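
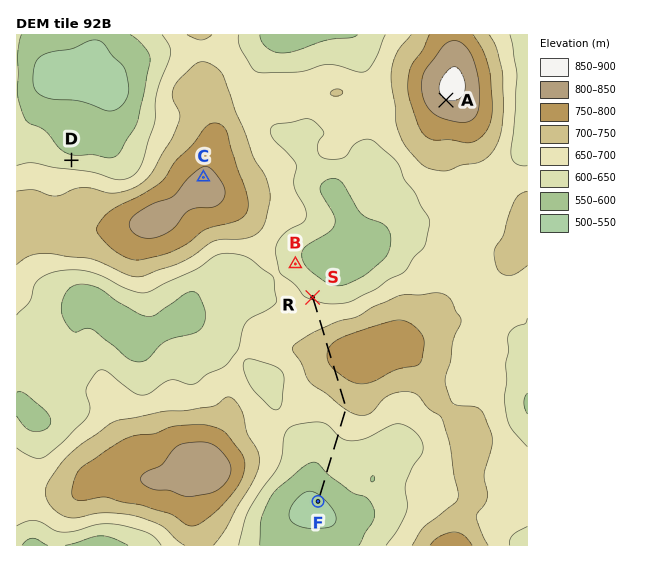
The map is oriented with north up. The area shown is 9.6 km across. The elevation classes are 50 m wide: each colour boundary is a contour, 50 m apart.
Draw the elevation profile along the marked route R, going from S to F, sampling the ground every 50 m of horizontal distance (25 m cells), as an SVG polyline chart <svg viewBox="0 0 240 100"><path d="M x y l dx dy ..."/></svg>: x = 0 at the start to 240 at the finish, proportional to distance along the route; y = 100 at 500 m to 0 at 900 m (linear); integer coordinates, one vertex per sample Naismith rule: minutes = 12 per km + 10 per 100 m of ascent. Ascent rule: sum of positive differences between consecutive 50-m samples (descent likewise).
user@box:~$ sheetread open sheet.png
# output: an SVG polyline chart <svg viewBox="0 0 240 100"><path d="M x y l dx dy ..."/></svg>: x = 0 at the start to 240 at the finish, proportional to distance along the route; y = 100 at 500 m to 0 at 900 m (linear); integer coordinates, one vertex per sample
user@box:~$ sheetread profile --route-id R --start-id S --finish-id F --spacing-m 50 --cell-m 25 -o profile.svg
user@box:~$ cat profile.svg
<svg viewBox="0 0 240 100"><path d="M0 63l3 0 3-1 3-1 3 0 3-1 3-1 3-1 3-1 3-2 3-1 3-2 3-2 3-2 3-1 3-2 3-2 3-2 3-1 3-1 3-1 3-1 3-1 3 0 3 0 3 0 3 0 3 1 3 0 3 1 3 1 3 1 3 1 3 1 3 1 3 1 3 0 3 1 3 1 3 0 3 1 3 0 3 1 3 1 3 1 3 2 3 1 3 1 3 2 3 1 3 1 3 1 3 1 3 1 3 1 3 2 3 1 3 2 3 1 3 1 3 1 3 1 3 0 3 1 3 0 3 0 3 1 3 1 3 0 3 1 3 1 3 2 3 1 3 1 3 2 3 1 3 2 3 2 3 1 3 2 3 1"/></svg>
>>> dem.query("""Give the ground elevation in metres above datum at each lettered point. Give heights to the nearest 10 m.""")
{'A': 850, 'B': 620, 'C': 810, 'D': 620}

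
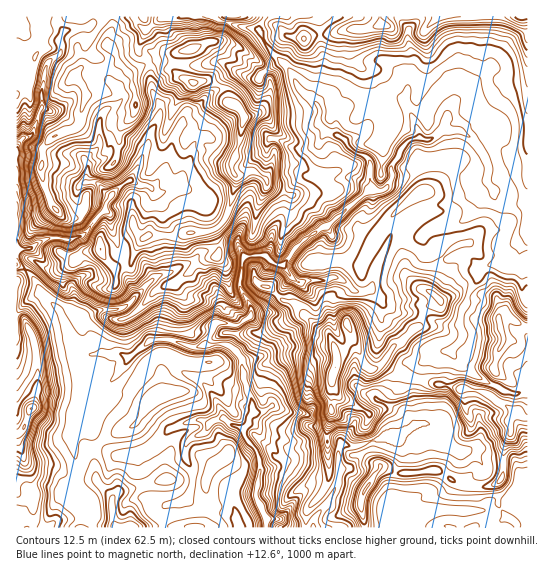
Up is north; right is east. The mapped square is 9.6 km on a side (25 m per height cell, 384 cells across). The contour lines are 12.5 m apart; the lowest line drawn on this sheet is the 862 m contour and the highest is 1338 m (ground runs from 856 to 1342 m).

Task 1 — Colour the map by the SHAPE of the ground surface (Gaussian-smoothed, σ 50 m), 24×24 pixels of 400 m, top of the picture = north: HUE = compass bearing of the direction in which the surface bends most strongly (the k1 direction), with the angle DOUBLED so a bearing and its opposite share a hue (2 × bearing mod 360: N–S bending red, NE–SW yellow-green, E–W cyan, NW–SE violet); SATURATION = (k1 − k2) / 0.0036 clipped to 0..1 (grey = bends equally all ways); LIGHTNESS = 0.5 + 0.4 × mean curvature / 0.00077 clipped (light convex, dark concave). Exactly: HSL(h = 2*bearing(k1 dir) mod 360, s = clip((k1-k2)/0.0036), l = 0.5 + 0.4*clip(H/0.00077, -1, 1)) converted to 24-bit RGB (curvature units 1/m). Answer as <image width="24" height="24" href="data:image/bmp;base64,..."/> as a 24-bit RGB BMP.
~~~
<image width="24" height="24" href="data:image/bmp;base64,Qk32BgAAAAAAADYAAAAoAAAAGAAAABgAAAABABgAAAAAAMAGAAATCwAAEwsAAAAAAAAAAAAAnJt/aKqmkmubVl6EjcmImbXIdVSOe5CcpICjnoCAeLyEPhZmKKMf1cChR4eRdUOBp96CcG16f4F9cIt/jodpjHhljnOBfHaQmq6GU4R/cWJqZVdzv82edFKOe2RpbYBki3docodut8SFFxAywazVXr6RSmenWWiF5r6oQllQdHVcd1xglnlwdHSpgKZPXnNumbRuXmOHXnGClrWTW49ud194kIaimqCweliOj3h8zMSoDRYpcZZhkGV9yKqBIENI2p+QaXe7nZrMj53EiKiyd2uV37CqN0JhlM+RUlFzcWB4lJp8a1lTbHRdanxsjnxdf5KnqJCom8qvZx6He6CgSkZf6uSrI0V6UrRdkFlgbmhZe35gcVZVa2ZOu3haeDdF3a+ZM0pIYm50end+nIekrpWqXnloj5FYNH1Dd7xXURMpc32xdWKad1e/77mLIE5dwNlyPVhJaH1pg3Zvdkt4uGBHbaSjzoqw5qK4X5a6Tldod36AcX12lHuFooWPgW9tn6NgLj18eb+hN31CTCs+RCwN9e64RG7DoeLVmUCcXmlRZmtVZDBHk7dPdsChmprGnI5X0aSMSUlwhIJ4boOIaoKApY6Wlpa1qnWvZGqfUDKGtpN7LixPvWzN5vHaWqRJQyYfaZp+kn+ropfQp9Ljg5TOn1UlZH1EmnVewsBmXlVwgYeNcoyUh2mdi5V2i2BkkIW6prfELiJsvYGASUuDi8ekv8t+jD2kvNjgYIe4X4l1ZH9jc3JSbC9izNmye2V3t8dZcUqoa150gnRob1BEQXg1YYsxiGciPWQbnlEmbiZWYoVWTHhVg0d8udWqtm6VRJSJzIe4omBtV2NOY3tsTVJiybGVaXSPrPLIajxveWl+eEh94NPz0Zu0QVlirYd1c6JNGGU/F7dkv1LBtXu0YsCbaX6/8e3aWUl3R2ZsxpWmr2uZSH9+W1h+zNWyXpS3aYYvUi0+bVIzXj0qW3wWEKU1xXnDgrGay6HLQTSeDRb/Rk0Yh96req/MYZNMi7tCjUhyY01ejINct8Kdb3G3R2FvoMiVjj1qvEyRlkODNsCpftTV8N/aOEmeKopoxJHAq3p1frc+BABE1fbqRnfWLBMHZIgoeDU1VYpWf3mSncC5hrSfjWduS2h3gqhwlll3Uxvjl2jO39vwalC0hsKcumyKcliOTWRAq05V0e7VABw7TEIAMy8A6NzvranOgY+sl3p9ZoF8j5Z0d2Ziinpwg4VleYNceX5ljQwgLmIGKTEClOcyj0ykt4ibnZvCsJ7IjIHF0Nx5HAI5lsvm77+eBC8RtS1JpnRonoiJZYJ5hIBvcX97i4WYp5OgcW6AbXF7XCCH79bv2ePyAKlqcB9StM+XfVpiaYloiIBm36W4FjJk1bqMT6F8wpLBGWQ5LbhpjnystJCliopxdYl7bIdvb4lxin+Tjm6GFQ4l4vPYOThg6MXLCCQr0cGse1JvgoVxe2trZkVZwWpD0qWNR56ijY23rI2zR8GqHmYviXc/xqC0hKCScIV9eH5xc2Nkin52Kx2D3OO9nGZlcxVt1uC0Djokh6VxgYVxdmF0jF2fr+C3u+nbR0mHcWpSiniVqoV9Oyp/K7iNjqdtlH9vg3BzdoR3d2mBkJZ+DzGK5dCwdWJJLl1T176iPVR2noVrjWt4YICMWoCX28ugM2lrzHB/YIZ2bmuIslaaqDOtRb1SdLSaj4SnmJCbf2WNd4+Nmnl7ATIb9djWw6DMVoWitKCJqYRWPG+DWJ6Mk2ZoNDRA7OK9FSceXMdQamOLeVJAiEdkc5KCsZSZMnVkYIdChm5Yj2VhdH50l5FyvOqcAzAipZVNp25qSXFm7uDdHzJPt39daVI9ooC1wunKxqbkT2aFgHOUbVmVeoyMfHiBjpaFhWKMmJCDYnOCh3yFfXd5nJhx4tS/EBOEfaeiqqmMbGWSuMyJQR5HtmGYmMfVa8aaqbuarjdvf1WiZkJcboRte3FufYVxfoVzdHSEhYF6dHp/d3N8iIOLmKJ4uqmWE0BPuKKijXiUkHOWuIipTUmMhLh1dIZCjHBHe085Qc96YyVOg39bcoFsdId7fpyJhWtzcWRokZNzbnR3d4F4cHt0n35pj32OlmG4TJVRe1aFrbucSWZ5hoWtpZjB0cHdsLjWsNfddiV4llCYv9m+ZFeEjIFpbGdPgopWVEB6jLB1WmVgenxqaWZgpqFog3h0nIN7WIprWHlspqp2f0RaMW8yVHwvaX4xh0wdZygUKEVlYrF0rZtrX1SVs37BtYDCntKpMUSC0KKvbGSkdIWxZ2mlgb+V"/>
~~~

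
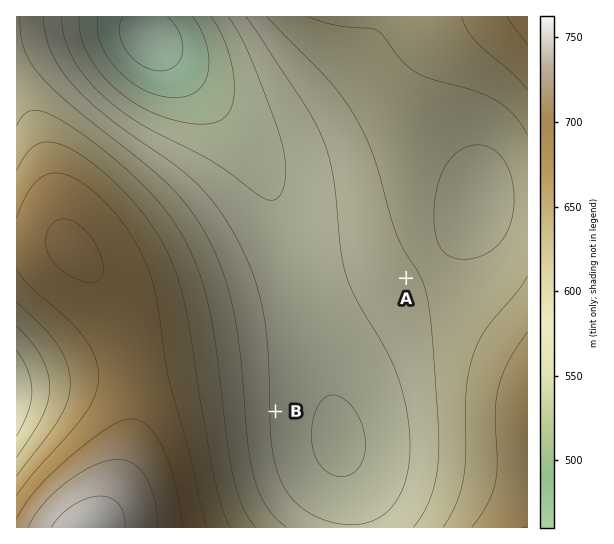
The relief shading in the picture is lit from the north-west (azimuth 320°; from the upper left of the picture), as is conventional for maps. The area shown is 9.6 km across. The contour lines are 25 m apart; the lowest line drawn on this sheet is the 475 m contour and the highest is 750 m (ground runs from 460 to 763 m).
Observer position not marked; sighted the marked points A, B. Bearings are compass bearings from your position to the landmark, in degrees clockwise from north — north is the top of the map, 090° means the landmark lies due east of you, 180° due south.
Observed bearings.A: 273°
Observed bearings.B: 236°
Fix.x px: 468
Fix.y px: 281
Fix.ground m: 605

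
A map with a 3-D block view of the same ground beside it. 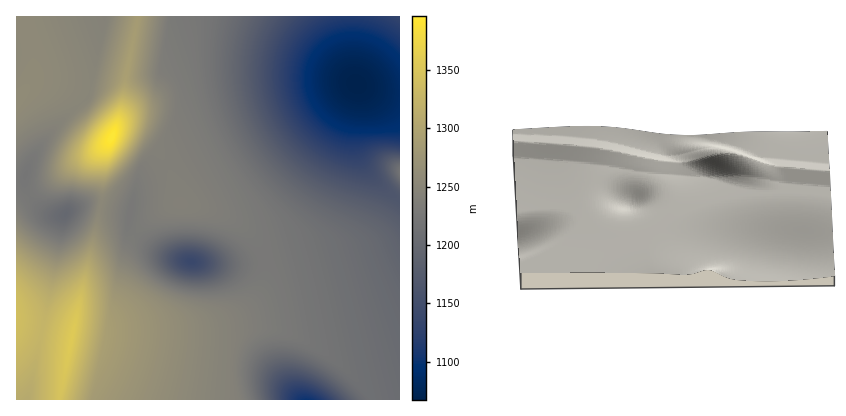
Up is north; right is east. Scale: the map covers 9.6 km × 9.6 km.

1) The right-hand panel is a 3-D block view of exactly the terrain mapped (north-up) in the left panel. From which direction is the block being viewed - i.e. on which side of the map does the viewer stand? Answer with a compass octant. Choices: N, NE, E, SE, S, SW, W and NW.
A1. E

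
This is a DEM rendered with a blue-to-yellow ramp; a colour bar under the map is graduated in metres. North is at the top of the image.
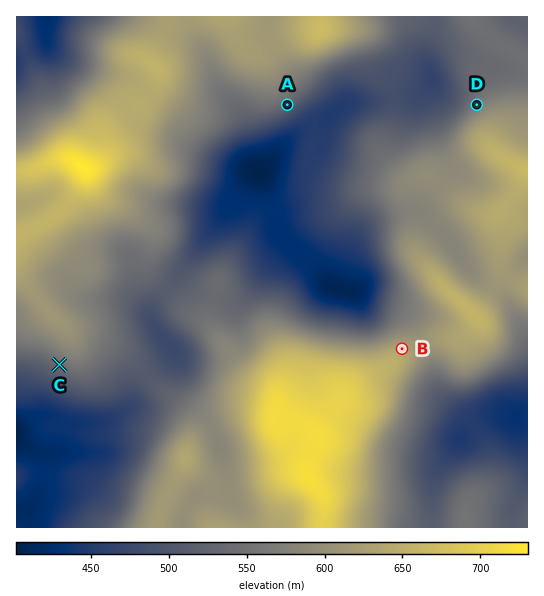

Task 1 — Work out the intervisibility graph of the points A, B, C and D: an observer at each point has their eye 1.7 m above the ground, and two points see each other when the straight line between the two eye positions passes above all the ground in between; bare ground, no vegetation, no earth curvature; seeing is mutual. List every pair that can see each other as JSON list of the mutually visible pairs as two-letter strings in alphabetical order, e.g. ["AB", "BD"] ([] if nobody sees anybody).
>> ["AB", "AD"]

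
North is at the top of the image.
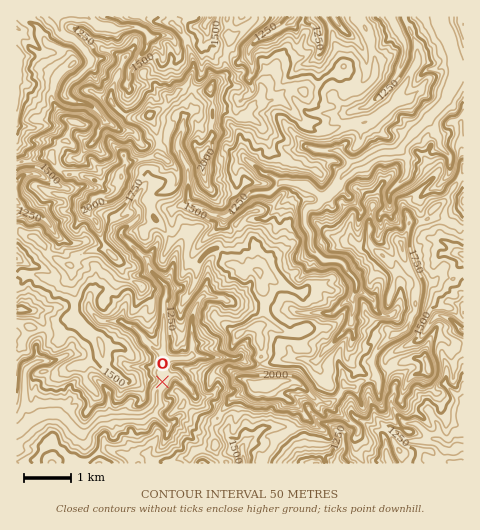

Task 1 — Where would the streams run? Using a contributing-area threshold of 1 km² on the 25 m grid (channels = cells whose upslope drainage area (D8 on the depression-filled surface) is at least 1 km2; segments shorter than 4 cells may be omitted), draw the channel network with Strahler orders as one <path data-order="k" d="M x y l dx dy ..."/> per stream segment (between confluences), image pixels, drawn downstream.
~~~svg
<path data-order="1" d="M342 451l-5 5 0 7"/><path data-order="1" d="M248 441l-5 4-1 3 2 15"/><path data-order="1" d="M432 439l8 0 6 5 6 0 3-4 8 0"/><path data-order="1" d="M166 425l-13-13-3 0"/><path data-order="2" d="M28 421l-8 9-3 1"/><path data-order="2" d="M150 412l-7 5-31 0-1 1-9 0-17 15-3 1-7-4-5-6-10-10-18 0-14 7"/><path data-order="1" d="M463 409l0 9"/><path data-order="1" d="M183 382l-5-7-13 1-1 1"/><path data-order="2" d="M164 377l-2 8-5 7 0 11-2 3-3 5-2 1"/><path data-order="1" d="M36 362l-9 6-2 4 0 39 3 10"/><path data-order="1" d="M309 361l7 0 7-10 13-11 0-1 15-17 0-7 3-3 0-10-1-1 0-3"/><path data-order="2" d="M165 360l-1 2 0 15"/><path data-order="2" d="M162 353l3 7"/><path data-order="1" d="M437 316l4-1 11 5 11 12"/><path data-order="1" d="M315 313l12 0 1 1 4 0 14-13 4-1 3-2"/><path data-order="1" d="M89 308l12 13 21 0 4 4 10 3 7 7 1 4 11 11 7 3"/><path data-order="1" d="M225 300l-2-2-21-1-2 2-6 12-1 7-1 1 0 36-5 3-20 0-2 2"/><path data-order="1" d="M371 299l-6-5-9-4"/><path data-order="2" d="M353 298l0-3 2-2 1-3"/><path data-order="2" d="M356 290l0-9-1-2-8-8-3-6-3-3-4-2-12 0-14-12 0-16-6-8 0-13 4-4 6 0 3-1 3-4 2-5"/><path data-order="1" d="M458 253l4 0 1 2"/><path data-order="1" d="M49 224l-8-8-8-3-4 0-10-10-2 0 0-1"/><path data-order="1" d="M136 207l3 3 0 5-9 10-4 2-4 4 0 5 25 23 1 3 0 4 3 5 15 15 0 11-2 3 0 50-2 3"/><path data-order="3" d="M323 197l4-1 10-10 4-8 13-12"/><path data-order="1" d="M393 188l13-13 1-3 0-14-5-6 0-4"/><path data-order="2" d="M281 182l25 1 14 13 3 1"/><path data-order="1" d="M22 176l-3 4-2 5 0 17"/><path data-order="3" d="M354 166l10-4 6-4 9-5 4-1 14 0 5-4"/><path data-order="1" d="M248 160l3 4 5 2 8 8 7 1 7 6 3 1"/><path data-order="3" d="M402 148l1-3 27-28"/><path data-order="1" d="M308 147l3 0 3 3 5 0 1 1 19 0 15 15"/><path data-order="1" d="M440 146l-1-2 0-6-4-4-1-4-4-7 0-6"/><path data-order="1" d="M92 143l6-9 1-5 5-5 0-5-12-13-7-3-10-1-4-3-4-1-3-2 0-4 4-8 5-4 3-2 14-14 0-7-3-3-2-4-11-11-8-3-6-5-3-10-3-4"/><path data-order="1" d="M182 125l0 5-4 10 0 7 10 21 0 32 5 6 14 5 4 4 16 1 11-9 12-12 6-2 14 0 11-11"/><path data-order="3" d="M430 117l15-16 3-7 1-6 3-4 1-8 1-1-2-34-3-7-5-9-2-8"/><path data-order="1" d="M351 111l6-1 4-2 4 0 3-2 25-25 10-18 1-7 1-1 0-12-5-7-9-19"/><path data-order="1" d="M17 98l0-16 1-1 0-20-1-1 0-8"/><path data-order="1" d="M139 57l0-1 7-7 1-2 0-6 1-1-2-8-6-4-3-1-25 1-4-2-9 0-12-9-33 0"/><path data-order="1" d="M249 56l0-6 1-2 9-9 20-10 8-5 4-2 4-5"/><path data-order="1" d="M321 50l0-4 1-1-1-18-8-10-1 0"/><path data-order="1" d="M204 25l6-8"/><path data-order="1" d="M339 25l-3-3-2-5-1 0"/>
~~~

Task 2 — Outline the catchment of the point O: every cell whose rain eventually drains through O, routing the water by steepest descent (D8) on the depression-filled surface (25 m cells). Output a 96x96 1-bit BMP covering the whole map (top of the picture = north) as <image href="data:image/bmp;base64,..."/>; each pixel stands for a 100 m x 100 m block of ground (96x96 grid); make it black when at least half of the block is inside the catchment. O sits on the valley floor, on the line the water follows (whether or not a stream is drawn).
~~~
<image width="96" height="96" href="data:image/bmp;base64,Qk2+BAAAAAAAAD4AAAAoAAAAYAAAAGAAAAABAAEAAAAAAIAEAAATCwAAEwsAAAIAAAAAAAAA////AAAAAAAAAAAAAAAAAAAAAAAAAAAAAAAAAAAAAAAAAAAAAAAAAAAAAAAAAAAAAAAAAAAAAAAAAAAAAAAAAAAAAAAAAAAAAAAAAAAAAAAAAAAAAAAAAAAAAAAAAAAAAAAAAAAAAAAAAAAAAAAAAAAAAAAAAAAAAGAAAAAAAAAAAAAAA/AAAAAAAAAAAAAAB/AAAAAAAAAAAAAAD/gAAAAAAAAAAAAAD/wAAAAAAAAAAAAAD/4AAAAAAAAAAAAAH//AAAAAAAAAAAAAP//gAAAAAAAAAAACf//wAAAAAAAAAAP////wAAAAAAAAAAf////wAAAAAAAAAA/////wAAAAAAAAAB/////wAAAAAAAAAB/////wAAAAAAAAAB/////4AAAAAAAAAD/////4AAAAAAAAAD/////4AAAAAAAAAD/////wAAAAAAAAAH/////wAAAAAAAAAP/////wAAAAAAAAAf/////wAAAAAAAAA//////4AAAAAAAAB//////4AAAAAAAAD//////4AAAAAAAAD//////4AAAAAAAAB//////4AAAAAAAAB//////4AAAAAAAAB//////4AAAAAAAAD//////4AAAAAAAAD//////4AAAAAAAAD//////wAAAAAAAAD//////wAAAAAAAAD/////9wAAAAAAAAD/////4AAAAAAAAAD///+fgAAAAAAAAAB///+PgAAAAAAAAAAf//+HAAAAAAAAAAAB//+AAAAAAAAAAAAB//+AAAAAAAAAAAAD//mAAAAAAAAAAAAD//CAAAAAAAAAAAAD//AAAAAAAAAAAAAH/+AAAAAAAAAAAAAH/8AAAAAAAAAAAAAP/4AAAAAAAAAAAAAf/4AAAAAAAAAAAAAP/4AAAAAAAAAAAAAP/4AAAAAAAAAAAAAA/8AAAAAAAAAAAAAAP/gAAAAAAAAAAAAAP/wAAAAAAAAAAAAAP/4AAAAAAAAAAAAAP/4AAAAAAAAAAAAAP/4AAAAAAAAAAAAAH/wAAAAAAAAAAAAAD/gAAAAAAAAAAAAAAPAAAAAAAAAAAAAAAAAAAAAAAAAAAAAAAAAAAAAAAAAAAAAAAAAAAAAAAAAAAAAAAAAAAAAAAAAAAAAAAAAAAAAAAAAAAAAAAAAAAAAAAAAAAAAAAAAAAAAAAAAAAAAAAAAAAAAAAAAAAAAAAAAAAAAAAAAAAAAAAAAAAAAAAAAAAAAAAAAAAAAAAAAAAAAAAAAAAAAAAAAAAAAAAAAAAAAAAAAAAAAAAAAAAAAAAAAAAAAAAAAAAAAAAAAAAAAAAAAAAAAAAAAAAAAAAAAAAAAAAAAAAAAAAAAAAAAAAAAAAAAAAAAAAAAAAAAAAAAAAAAAAAAAAAAAAAAAAAAAAAAAAAAAAAAAAAAAAAAAAAAAAAAAAAAAAAAAAAAAAAAAAAAAAAAAAAAAAAAAAAAAAAAAAAAAAAAAAAAAAAAAAAAAAAAAAAAAAAAAAAAAAAAAAAAAAAAAAAAAAAAAAAAAAAAAAAAAAAAAAAAAAAAAAAAAA="/>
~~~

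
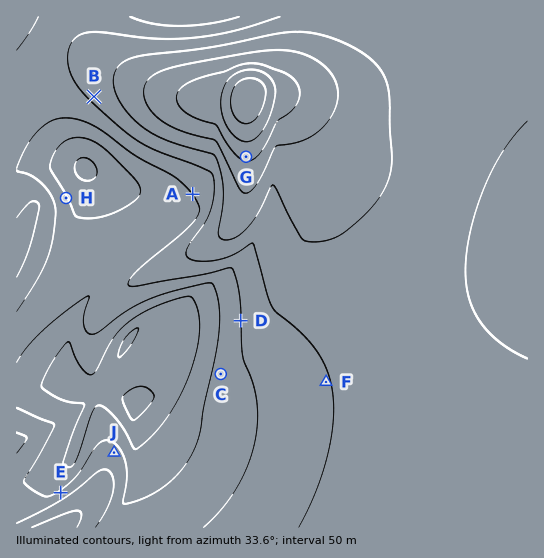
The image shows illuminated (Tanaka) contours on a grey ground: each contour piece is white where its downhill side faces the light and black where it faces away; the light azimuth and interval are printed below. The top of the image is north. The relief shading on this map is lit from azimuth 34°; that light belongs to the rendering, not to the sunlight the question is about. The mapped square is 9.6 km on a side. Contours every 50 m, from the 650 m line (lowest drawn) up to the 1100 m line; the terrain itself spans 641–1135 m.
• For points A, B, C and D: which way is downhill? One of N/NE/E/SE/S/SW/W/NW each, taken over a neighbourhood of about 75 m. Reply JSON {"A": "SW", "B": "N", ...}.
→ {"A": "SW", "B": "SW", "C": "W", "D": "W"}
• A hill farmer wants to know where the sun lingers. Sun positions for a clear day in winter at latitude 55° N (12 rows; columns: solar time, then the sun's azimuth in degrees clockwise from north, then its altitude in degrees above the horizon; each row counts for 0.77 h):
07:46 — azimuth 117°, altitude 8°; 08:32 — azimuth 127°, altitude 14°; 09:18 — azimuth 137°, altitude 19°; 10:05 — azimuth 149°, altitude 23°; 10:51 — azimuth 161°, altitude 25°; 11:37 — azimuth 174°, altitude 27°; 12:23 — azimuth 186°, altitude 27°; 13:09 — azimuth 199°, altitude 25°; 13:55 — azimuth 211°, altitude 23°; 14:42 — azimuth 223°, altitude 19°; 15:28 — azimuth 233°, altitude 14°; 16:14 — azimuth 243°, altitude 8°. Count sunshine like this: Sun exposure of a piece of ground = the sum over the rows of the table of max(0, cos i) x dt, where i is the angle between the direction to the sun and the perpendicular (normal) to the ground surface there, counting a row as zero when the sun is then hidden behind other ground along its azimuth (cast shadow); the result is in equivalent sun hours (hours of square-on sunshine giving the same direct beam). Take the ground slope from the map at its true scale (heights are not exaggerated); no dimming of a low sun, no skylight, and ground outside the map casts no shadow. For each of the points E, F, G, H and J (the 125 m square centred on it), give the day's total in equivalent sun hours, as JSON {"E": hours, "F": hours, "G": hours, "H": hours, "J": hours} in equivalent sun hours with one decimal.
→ {"E": 1.4, "F": 3.1, "G": 3.9, "H": 2.5, "J": 2.4}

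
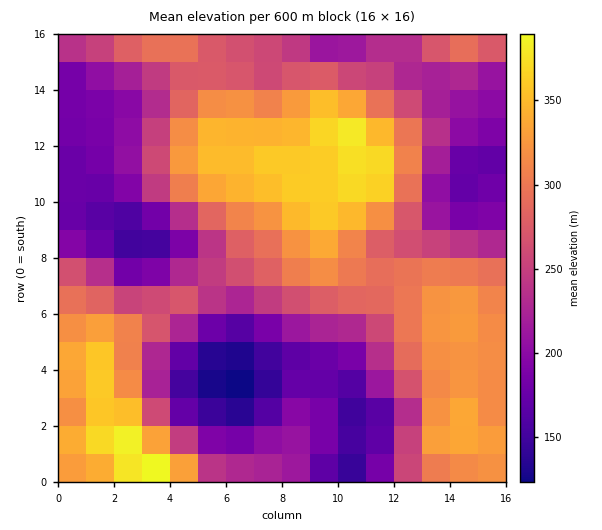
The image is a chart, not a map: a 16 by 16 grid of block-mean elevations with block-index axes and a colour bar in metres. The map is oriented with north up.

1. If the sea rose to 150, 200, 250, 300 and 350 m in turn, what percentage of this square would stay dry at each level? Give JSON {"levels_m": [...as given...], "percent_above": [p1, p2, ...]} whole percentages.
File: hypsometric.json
{"levels_m": [150, 200, 250, 300, 350], "percent_above": [96, 75, 56, 34, 10]}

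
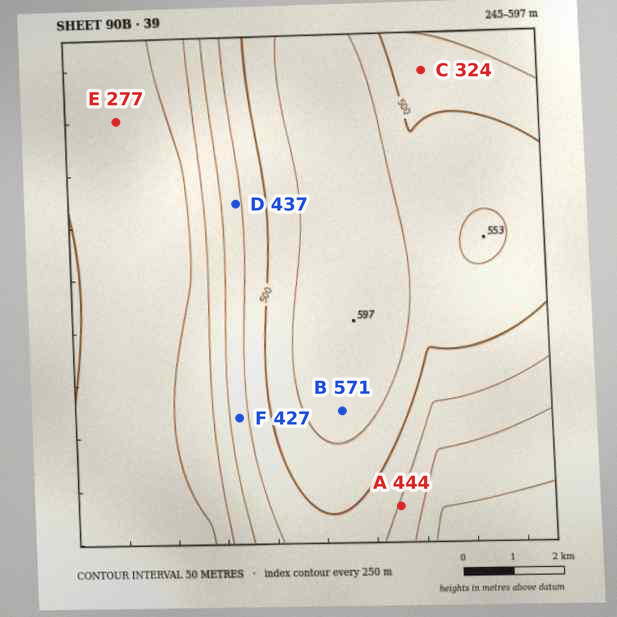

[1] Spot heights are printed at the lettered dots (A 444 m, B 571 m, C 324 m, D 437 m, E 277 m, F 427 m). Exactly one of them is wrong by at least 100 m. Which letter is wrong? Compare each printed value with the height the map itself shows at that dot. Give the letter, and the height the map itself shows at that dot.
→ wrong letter C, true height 474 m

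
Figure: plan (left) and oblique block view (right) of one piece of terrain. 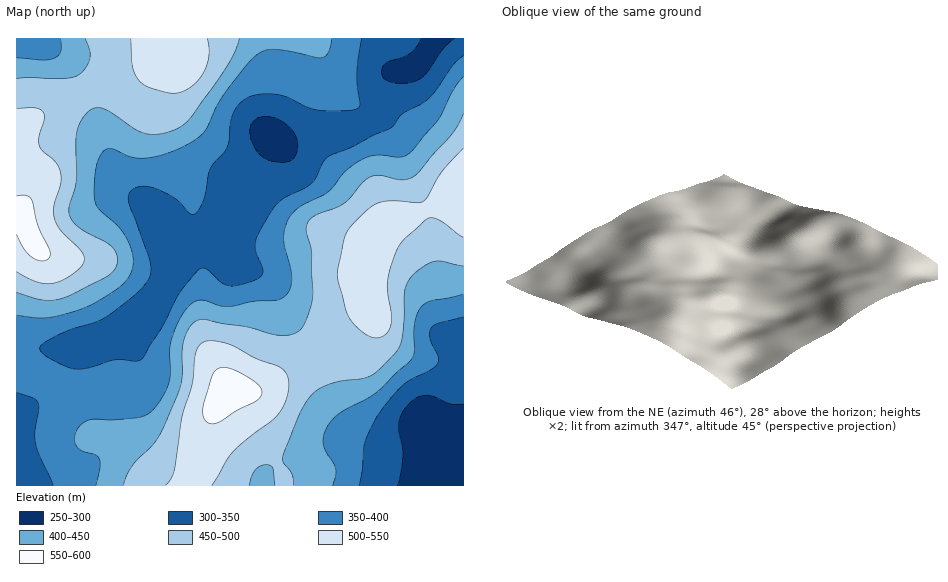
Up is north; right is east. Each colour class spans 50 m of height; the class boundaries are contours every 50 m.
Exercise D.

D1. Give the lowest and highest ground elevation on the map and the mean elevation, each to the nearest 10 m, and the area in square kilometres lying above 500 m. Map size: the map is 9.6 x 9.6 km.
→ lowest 260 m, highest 570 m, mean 410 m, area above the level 13.9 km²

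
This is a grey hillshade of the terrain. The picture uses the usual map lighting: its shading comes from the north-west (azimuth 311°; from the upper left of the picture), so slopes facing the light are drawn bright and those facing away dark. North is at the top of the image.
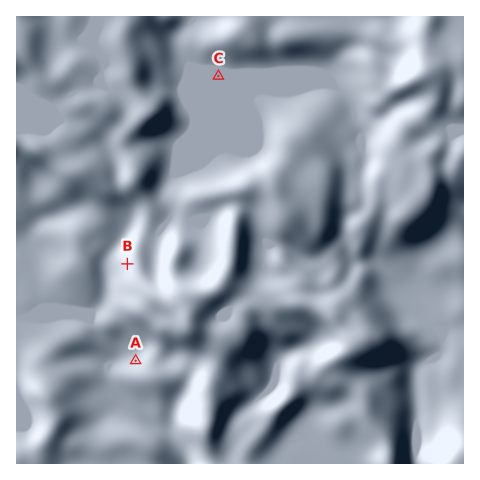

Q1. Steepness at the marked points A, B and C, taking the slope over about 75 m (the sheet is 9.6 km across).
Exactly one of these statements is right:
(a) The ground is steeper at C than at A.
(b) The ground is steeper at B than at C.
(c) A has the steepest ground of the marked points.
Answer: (b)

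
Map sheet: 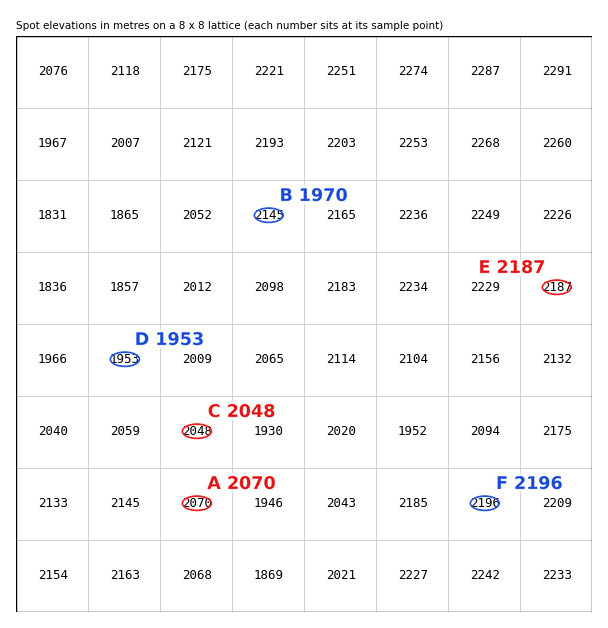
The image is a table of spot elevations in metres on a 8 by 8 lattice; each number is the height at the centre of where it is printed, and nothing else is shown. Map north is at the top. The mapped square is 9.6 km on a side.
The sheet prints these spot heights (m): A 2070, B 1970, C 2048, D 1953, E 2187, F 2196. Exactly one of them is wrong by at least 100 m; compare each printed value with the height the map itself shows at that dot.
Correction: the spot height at B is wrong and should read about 2145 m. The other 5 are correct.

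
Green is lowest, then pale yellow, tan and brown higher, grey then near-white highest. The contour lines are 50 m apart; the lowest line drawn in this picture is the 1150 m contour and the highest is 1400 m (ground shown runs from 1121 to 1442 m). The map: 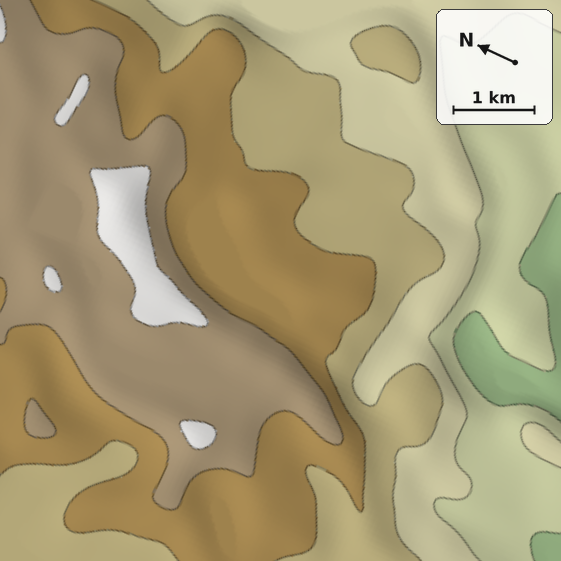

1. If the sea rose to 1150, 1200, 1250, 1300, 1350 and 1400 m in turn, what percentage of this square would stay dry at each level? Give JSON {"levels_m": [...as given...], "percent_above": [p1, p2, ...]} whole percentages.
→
{"levels_m": [1150, 1200, 1250, 1300, 1350, 1400], "percent_above": [97, 86, 71, 51, 26, 3]}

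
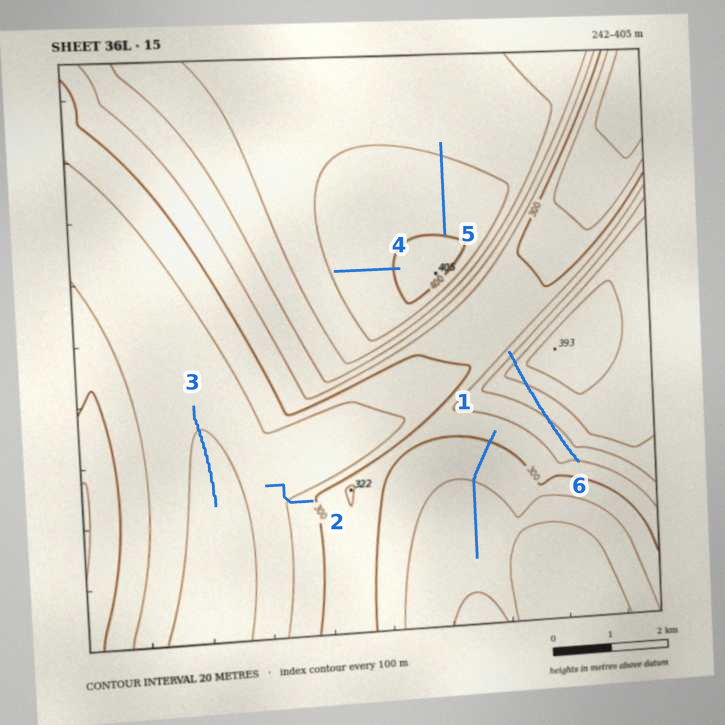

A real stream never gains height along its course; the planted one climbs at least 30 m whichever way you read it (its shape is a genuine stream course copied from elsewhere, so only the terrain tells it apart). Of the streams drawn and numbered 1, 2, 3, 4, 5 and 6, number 6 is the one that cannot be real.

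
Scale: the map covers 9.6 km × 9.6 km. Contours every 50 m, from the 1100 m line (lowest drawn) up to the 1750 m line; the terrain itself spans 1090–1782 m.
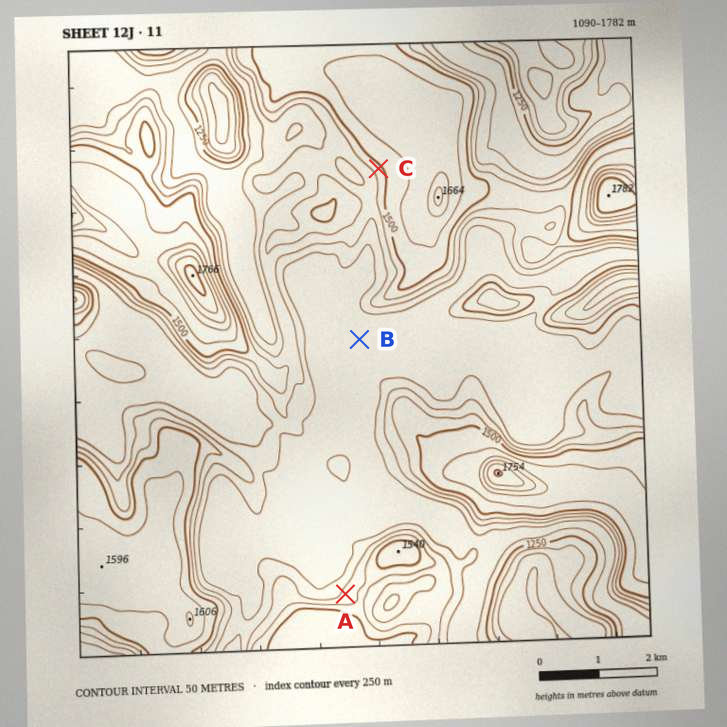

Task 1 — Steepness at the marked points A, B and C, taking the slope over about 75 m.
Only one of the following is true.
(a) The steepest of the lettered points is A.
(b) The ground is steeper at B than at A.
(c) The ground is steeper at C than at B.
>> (c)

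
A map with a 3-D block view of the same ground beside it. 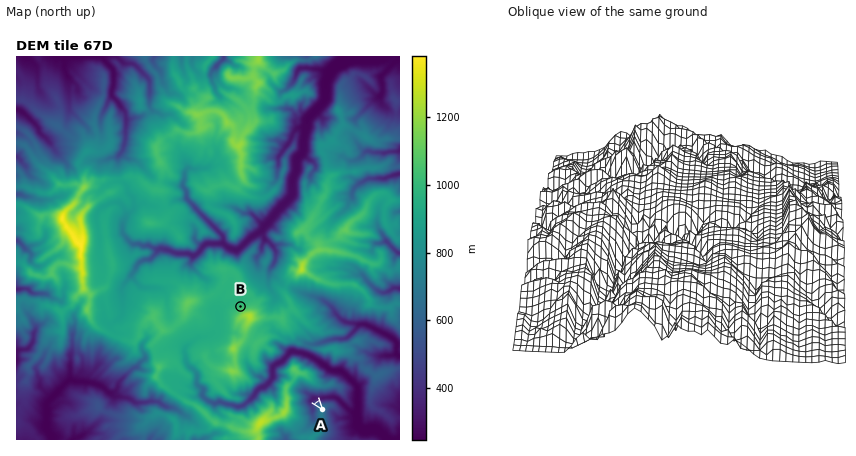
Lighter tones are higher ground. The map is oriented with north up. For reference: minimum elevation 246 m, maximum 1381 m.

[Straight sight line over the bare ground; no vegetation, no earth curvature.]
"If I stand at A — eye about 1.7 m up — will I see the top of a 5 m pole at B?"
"No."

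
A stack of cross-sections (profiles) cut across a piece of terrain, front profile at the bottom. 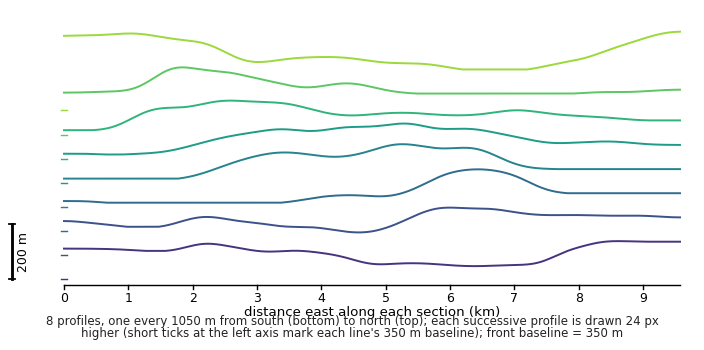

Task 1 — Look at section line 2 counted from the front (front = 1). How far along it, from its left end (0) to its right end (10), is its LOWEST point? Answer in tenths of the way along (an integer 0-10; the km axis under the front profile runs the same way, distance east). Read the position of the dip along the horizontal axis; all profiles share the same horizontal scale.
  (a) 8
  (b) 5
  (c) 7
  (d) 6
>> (b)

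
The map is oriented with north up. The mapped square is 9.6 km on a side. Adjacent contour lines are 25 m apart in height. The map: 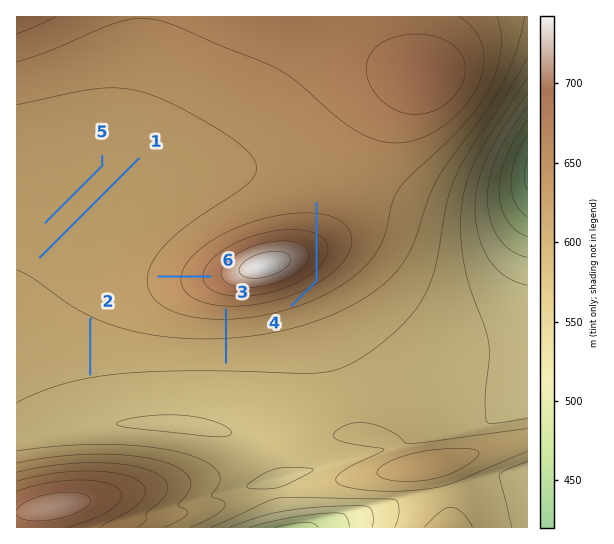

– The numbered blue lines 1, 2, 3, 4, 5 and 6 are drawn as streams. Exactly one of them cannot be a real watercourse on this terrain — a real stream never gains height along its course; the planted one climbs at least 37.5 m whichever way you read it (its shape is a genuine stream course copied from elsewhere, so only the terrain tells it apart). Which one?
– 4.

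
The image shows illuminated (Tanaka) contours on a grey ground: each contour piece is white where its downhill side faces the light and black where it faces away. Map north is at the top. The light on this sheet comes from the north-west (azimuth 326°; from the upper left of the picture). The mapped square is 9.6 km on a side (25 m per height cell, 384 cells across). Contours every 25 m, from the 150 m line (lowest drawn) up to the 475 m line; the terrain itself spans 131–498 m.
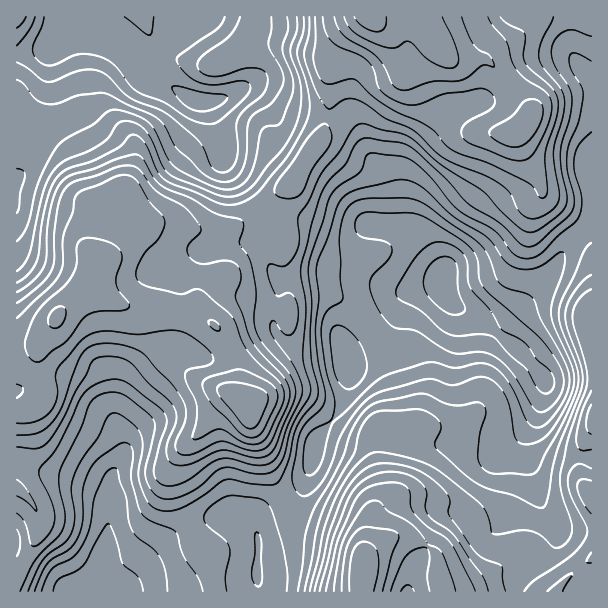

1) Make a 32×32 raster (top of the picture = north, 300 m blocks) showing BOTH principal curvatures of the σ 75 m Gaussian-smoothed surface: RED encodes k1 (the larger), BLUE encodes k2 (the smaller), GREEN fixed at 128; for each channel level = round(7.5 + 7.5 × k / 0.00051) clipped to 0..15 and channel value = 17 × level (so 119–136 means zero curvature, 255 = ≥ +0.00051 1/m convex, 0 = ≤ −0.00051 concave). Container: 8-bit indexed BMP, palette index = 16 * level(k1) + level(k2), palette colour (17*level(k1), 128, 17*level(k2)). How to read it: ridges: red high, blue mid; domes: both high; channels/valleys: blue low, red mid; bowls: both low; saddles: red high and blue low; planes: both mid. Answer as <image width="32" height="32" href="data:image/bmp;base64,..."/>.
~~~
<image width="32" height="32" href="data:image/bmp;base64,Qk02CAAAAAAAADYEAAAoAAAAIAAAACAAAAABAAgAAAAAAAAEAAATCwAAEwsAAAABAAAAAAAAAIAAABGAAAAigAAAM4AAAESAAABVgAAAZoAAAHeAAACIgAAAmYAAAKqAAAC7gAAAzIAAAN2AAADugAAA/4AAAACAEQARgBEAIoARADOAEQBEgBEAVYARAGaAEQB3gBEAiIARAJmAEQCqgBEAu4ARAMyAEQDdgBEA7oARAP+AEQAAgCIAEYAiACKAIgAzgCIARIAiAFWAIgBmgCIAd4AiAIiAIgCZgCIAqoAiALuAIgDMgCIA3YAiAO6AIgD/gCIAAIAzABGAMwAigDMAM4AzAESAMwBVgDMAZoAzAHeAMwCIgDMAmYAzAKqAMwC7gDMAzIAzAN2AMwDugDMA/4AzAACARAARgEQAIoBEADOARABEgEQAVYBEAGaARAB3gEQAiIBEAJmARACqgEQAu4BEAMyARADdgEQA7oBEAP+ARAAAgFUAEYBVACKAVQAzgFUARIBVAFWAVQBmgFUAd4BVAIiAVQCZgFUAqoBVALuAVQDMgFUA3YBVAO6AVQD/gFUAAIBmABGAZgAigGYAM4BmAESAZgBVgGYAZoBmAHeAZgCIgGYAmYBmAKqAZgC7gGYAzIBmAN2AZgDugGYA/4BmAACAdwARgHcAIoB3ADOAdwBEgHcAVYB3AGaAdwB3gHcAiIB3AJmAdwCqgHcAu4B3AMyAdwDdgHcA7oB3AP+AdwAAgIgAEYCIACKAiAAzgIgARICIAFWAiABmgIgAd4CIAIiAiACZgIgAqoCIALuAiADMgIgA3YCIAO6AiAD/gIgAAICZABGAmQAigJkAM4CZAESAmQBVgJkAZoCZAHeAmQCIgJkAmYCZAKqAmQC7gJkAzICZAN2AmQDugJkA/4CZAACAqgARgKoAIoCqADOAqgBEgKoAVYCqAGaAqgB3gKoAiICqAJmAqgCqgKoAu4CqAMyAqgDdgKoA7oCqAP+AqgAAgLsAEYC7ACKAuwAzgLsARIC7AFWAuwBmgLsAd4C7AIiAuwCZgLsAqoC7ALuAuwDMgLsA3YC7AO6AuwD/gLsAAIDMABGAzAAigMwAM4DMAESAzABVgMwAZoDMAHeAzACIgMwAmYDMAKqAzAC7gMwAzIDMAN2AzADugMwA/4DMAACA3QARgN0AIoDdADOA3QBEgN0AVYDdAGaA3QB3gN0AiIDdAJmA3QCqgN0Au4DdAMyA3QDdgN0A7oDdAP+A3QAAgO4AEYDuACKA7gAzgO4ARIDuAFWA7gBmgO4Ad4DuAIiA7gCZgO4AqoDuALuA7gDMgO4A3YDuAO6A7gD/gO4AAID/ABGA/wAigP8AM4D/AESA/wBVgP8AZoD/AHeA/wCIgP8AmYD/AKqA/wC7gP8AzID/AN2A/wDugP8A/4D/APdxYYSFhoZ2h5eXp4Z0dYCUx/j4loCl2LiolHSDtveV9JJio4OWh2WXl5eohnOHcnGm+fq2cYPYx6S0ppaRxvb09ra0cXSXhpeYmJmXcoaEgJb6+da1xPm4YWSXuZVipbX6ybiQgqeVlJWWh4Vyl6SRlffWp9nWpZFzhpaXhGNy5fmpp3Fxpca1k4J0dGO2tJGF1+eVo3Jilaenh4Zzgqbnt5WEg3CE58mohWN1hNSjgJW5+tnJx8e3p6aXlpK1+aWTlYZkgLP72LaWYoS184Bgc7bHucrHloZ1ZYaEgtf2krWFl4VxcLf195ZylPb2kGBzpMKigIGEhIV1dYST1tGWxpWGp5Rxksf697Do+uZQUJG295WVloWGh4eVoqDl9tnZpYOGhIViccTlkfr712JwoKH72be5uKaXmLaRcKP3t/rpYkNUdYaEhKXH+vv75NTQkMbHp7mGlai6uINgYOd0xeaklJSWmJbG9/nIyfvl2JFgk6R1p5aFqcqnckAgoabGlYWEhXWXx8WCkcTGpbOmYFGEpISVl4WpyZORcEDDuce3hWNllbWVc3PV9pWA5LVwYqamh6aWdZWjcHJxk/Wn19mlpaeol4aVyPnHUYL4lFB017aXqIZ1hpKDhZLX9rbZ+qWWp7i3t6bYuLSDlPqzgLXXdYandXNxg5elsuj5lqfmxri3ppeXhraTlZaU+LOjp5ZkhZVikqWop4WRpOlkhLTGp6ZzZHWXp8jKhIT1cnWGlYaWhVFzuLimlIFytWNztceYuZZ1lZRzpseStfZihJanqJiWY1GDlcbXkXCmgZbJyZiXppeHhoWUlXLI+qWUg4aXp6WSdIR1p/ilcKRwpue2hpaXmKi3x9fXhJTVpodSU4ODcoKXp5an6MejwHKU+beGl6fG5+jWxOX1pMS2dWNUhXWEprm4tqfJ+/mzg6Lq+vfq69WkppVhcsX4+6d0lba3ppSGpYV1hab5x6BzkMOVhcj4pUKCcSBjpJX31oWmpYV0cpSmh3amxfaDUJeTknNzg/XXYoaWUHTGcdb4yIVShGOD6biXl7nWxHNil6eWhnWW+caktrWipdmDg/fXtJOWhOXGx+j46fnHg5OmppaHlfbYxreDgqTHyqRz1caUg5WnxZSThIWV+fukk5eEhoim1WNykHBwcHCDhYLkxXSUuMmXdHJxY7TX/NSjqJSWmbimY3GCtOnHgIFSYffapJS4uaemuKS29rWlk4GjYnWnp5SBlsbV+fnXlIHG+sZyUsWolrjZtMelg3NycpNRc6SCcYTHlYSGptelsbXmtKSn5YWGyKeEyLa2dFKGt6Kkp5WGp7d2dXR1p5ZjUsa2x+rIhKe3haalg8e2pKY="/>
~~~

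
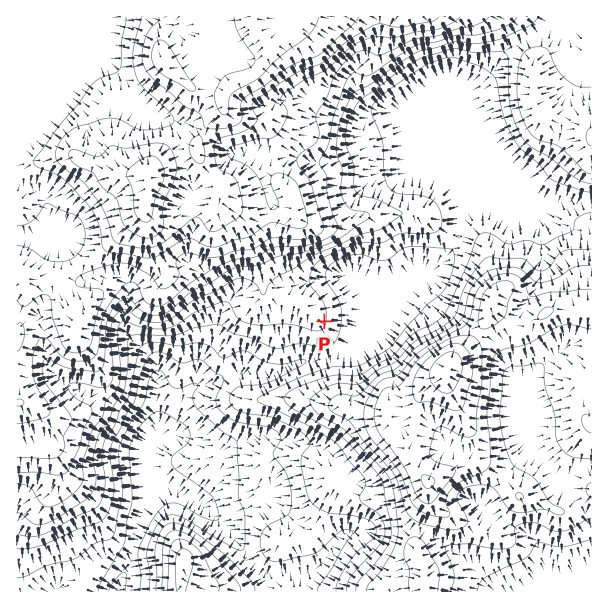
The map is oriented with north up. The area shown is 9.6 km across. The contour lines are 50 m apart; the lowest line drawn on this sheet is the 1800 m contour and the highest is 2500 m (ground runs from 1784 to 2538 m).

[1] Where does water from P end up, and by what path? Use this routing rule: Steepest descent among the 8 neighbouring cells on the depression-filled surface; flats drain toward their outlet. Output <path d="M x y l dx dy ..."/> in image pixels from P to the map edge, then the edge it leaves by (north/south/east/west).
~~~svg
<path d="M324 321l29 0 0 5-3 3 0 3-2 1 0 3-3 3 0 3-3 3 0 2-10 10-3 0-2 2-13 0-2 1-6 0-9 5-3 0-7 4-9 2-2 1-7 0-2 2-15 0-1-2-12-1-23 10-4 0-2 2-9 0-10 6-9 9-2 15-42 42 0 54-1 1-2 8-3 4 0 24-3 6 0 5-1 1-2 11-9 18 0 4"/>
exit: south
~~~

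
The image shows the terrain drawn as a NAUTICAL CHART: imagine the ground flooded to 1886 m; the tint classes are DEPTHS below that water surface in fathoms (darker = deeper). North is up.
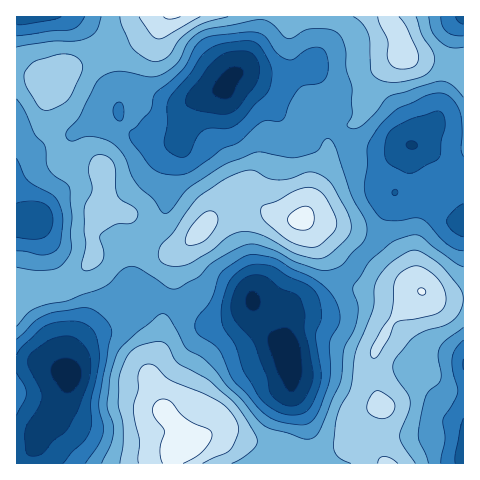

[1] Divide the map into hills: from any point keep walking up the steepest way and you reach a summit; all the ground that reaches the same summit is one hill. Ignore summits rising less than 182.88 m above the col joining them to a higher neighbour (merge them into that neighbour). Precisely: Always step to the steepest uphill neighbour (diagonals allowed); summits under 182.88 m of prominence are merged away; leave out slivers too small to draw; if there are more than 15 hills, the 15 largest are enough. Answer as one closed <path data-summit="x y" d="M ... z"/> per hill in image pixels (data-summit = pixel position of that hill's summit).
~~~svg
<path data-summit="301 220" d="M312 66l-29 12-14 0-19-5-15 1-11 14-29 12-9 8-7 28-7 6-15 1-19-6-15-13-5-11-3 3-24 7-23 13-16 4-36 18 1 206 22-2 30 12-1-10 4-11 18-22 26-22 10-4 12 0 10-8 10 0 21 7 24 16 11 4 10-1 11-5 18-15 3 12 5 8 12 14 11 7 3-18 7-18 8-6 18-5 10-7 24-23 6-10 15-15 18-46 13-24 6-26-7 0-9 3-22 0-25-7-9-10-10-41z"/><path data-summit="182 449" d="M158 297l-10 0-10 8-12 0-14 6-36 36-8 17 1 10-30-12-23 2 0 99 299 1 1-9-7-25-18-41-4-39-3-4-23-23-5-8-2-11-2-1-7 8-10 7-11 5-10 1-11-4-24-16z"/><path data-summit="421 292" d="M397 193l-4 3-13 36-7 13-13 12-6 10-24 23-10 7-22 7-4 4-7 18-3 20 7 32 0 11 13 27 10 29 2 19 148-1 0-242-17-2-22-14z"/><path data-summit="172 17" d="M260 16l-243 0-1 141 15-6 21-11 16-4 23-13 24-7 4-4 1-7 11-7 19 0 25 7 10 0 39-17 4-7 18-19 14-31z"/><path data-summit="403 50" d="M463 16l-201 0-4 22-12 24-8 11 31 5 14 0 29-12 18 25 12 43 7 8 12 5 35 2 9-3 8 0 15-14 7-4 28 6z"/>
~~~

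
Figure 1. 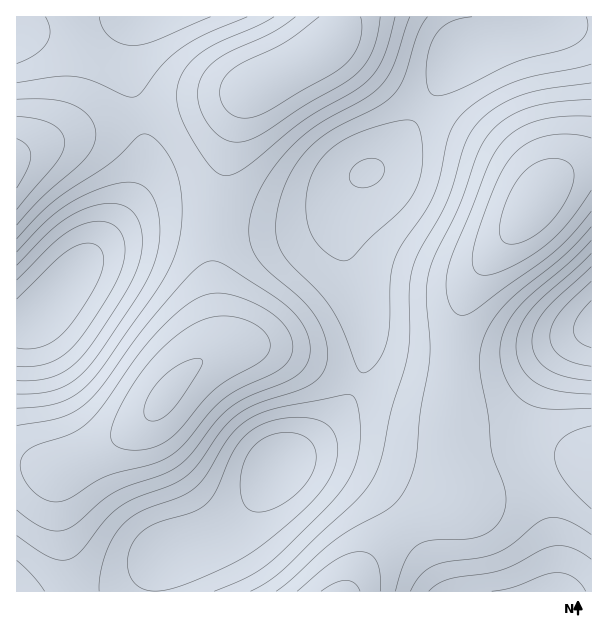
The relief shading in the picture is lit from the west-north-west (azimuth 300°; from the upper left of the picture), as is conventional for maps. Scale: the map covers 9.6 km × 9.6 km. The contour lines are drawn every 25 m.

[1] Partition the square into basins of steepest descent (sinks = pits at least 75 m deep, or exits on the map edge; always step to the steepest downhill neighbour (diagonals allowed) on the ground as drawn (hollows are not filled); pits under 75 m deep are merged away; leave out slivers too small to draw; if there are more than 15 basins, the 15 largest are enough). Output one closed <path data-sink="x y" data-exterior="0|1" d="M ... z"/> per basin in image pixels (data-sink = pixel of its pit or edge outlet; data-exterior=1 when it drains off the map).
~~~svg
<path data-sink="278 465" data-exterior="0" d="M591 16l-250 0-1 8-6 14-11 11-32 19-36 18-9 10-12 32-20 94-2 60 6 45 0 20-5 7-13 7-17 13-37 46-30 20-57 29-30-5-13 1 1 127 330 0 21-32 13-14 20-17 31-18 18-6 10-1-4-12-5-33 3-100 6-47 4-15 18-31 35-39 29-39 21-18 25-6z"/><path data-sink="47 308" data-exterior="0" d="M339 16l-323 1 1 447 42 5 57-29 30-20 37-46 34-24 1-23-6-45 0-43 12-74 14-52 8-17 9-10 36-18 32-19 11-11 6-14z"/><path data-sink="591 324" data-exterior="1" d="M591 164l-24 6-21 18-29 39-35 39-18 31-8 44-5 78 0 40 3 26 5 19 15-22 15-10 14-6 37-9 39 0 13 2z"/><path data-sink="552 591" data-exterior="1" d="M579 457l-39 0-28 6-23 9-19 14-11 19-9 0-18 6-22 12-17 12-25 25-20 31 243 1 1-131z"/>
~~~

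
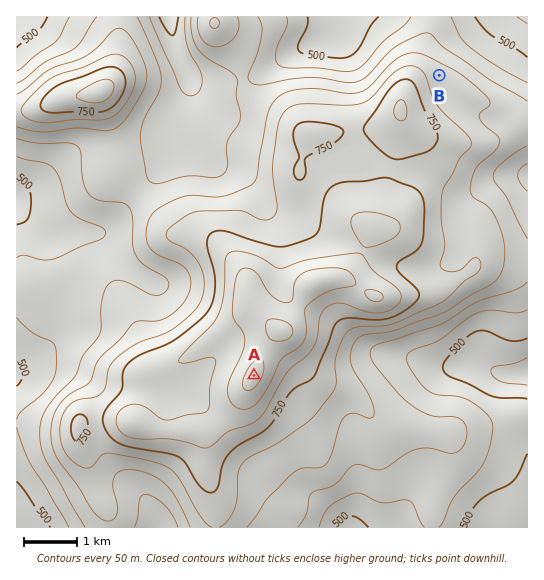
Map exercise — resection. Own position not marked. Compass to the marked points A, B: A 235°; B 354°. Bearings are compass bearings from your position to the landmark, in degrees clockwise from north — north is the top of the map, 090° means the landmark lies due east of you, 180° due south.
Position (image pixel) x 456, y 234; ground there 690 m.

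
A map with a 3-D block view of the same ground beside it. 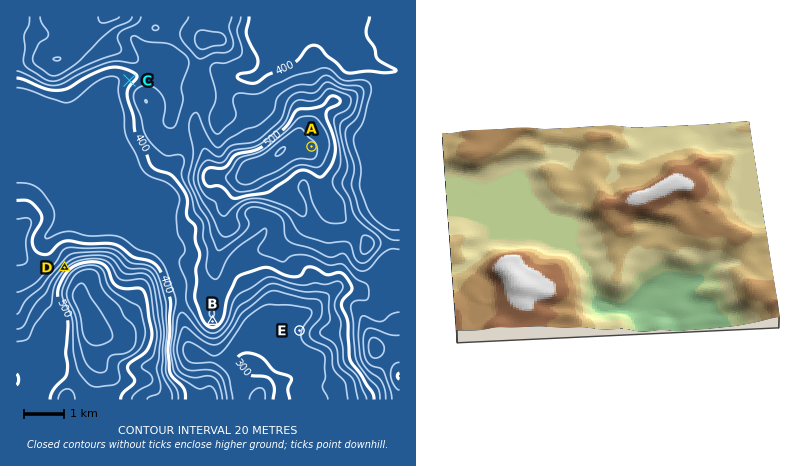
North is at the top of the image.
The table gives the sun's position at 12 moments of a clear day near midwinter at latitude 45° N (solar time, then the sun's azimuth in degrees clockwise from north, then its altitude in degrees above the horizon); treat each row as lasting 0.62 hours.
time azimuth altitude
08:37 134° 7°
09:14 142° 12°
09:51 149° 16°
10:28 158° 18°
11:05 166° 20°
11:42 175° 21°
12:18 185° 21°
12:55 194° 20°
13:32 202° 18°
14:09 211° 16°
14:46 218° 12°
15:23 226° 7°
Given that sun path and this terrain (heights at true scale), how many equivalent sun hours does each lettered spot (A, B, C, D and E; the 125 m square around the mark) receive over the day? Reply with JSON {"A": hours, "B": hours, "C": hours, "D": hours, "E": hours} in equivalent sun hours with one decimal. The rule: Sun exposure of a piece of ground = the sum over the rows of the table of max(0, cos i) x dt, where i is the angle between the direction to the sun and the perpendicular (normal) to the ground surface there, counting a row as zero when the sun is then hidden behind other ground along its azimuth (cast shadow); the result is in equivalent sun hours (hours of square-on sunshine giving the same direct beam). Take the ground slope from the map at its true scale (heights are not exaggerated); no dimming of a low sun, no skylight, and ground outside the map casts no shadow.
{"A": 1.9, "B": 2.4, "C": 1.8, "D": 1.0, "E": 1.9}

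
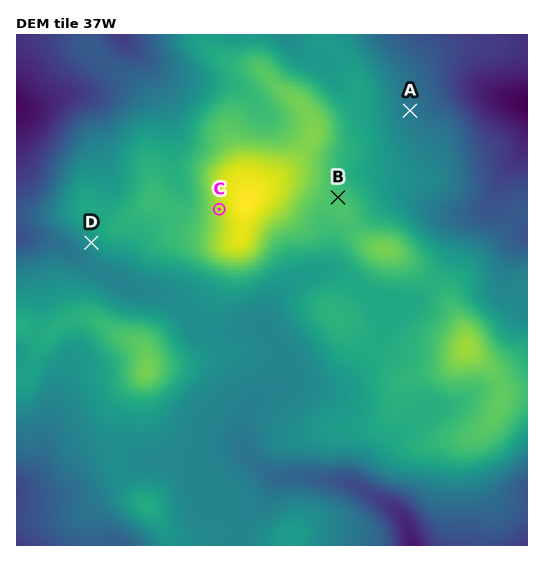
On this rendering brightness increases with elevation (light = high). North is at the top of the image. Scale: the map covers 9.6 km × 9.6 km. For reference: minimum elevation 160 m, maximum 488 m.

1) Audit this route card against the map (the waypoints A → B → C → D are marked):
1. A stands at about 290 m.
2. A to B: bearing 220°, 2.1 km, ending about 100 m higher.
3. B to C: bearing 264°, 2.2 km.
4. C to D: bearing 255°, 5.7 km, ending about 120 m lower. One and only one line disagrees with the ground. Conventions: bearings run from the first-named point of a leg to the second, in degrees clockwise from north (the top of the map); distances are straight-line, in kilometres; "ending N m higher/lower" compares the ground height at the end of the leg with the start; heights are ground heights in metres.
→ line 4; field distance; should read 2.5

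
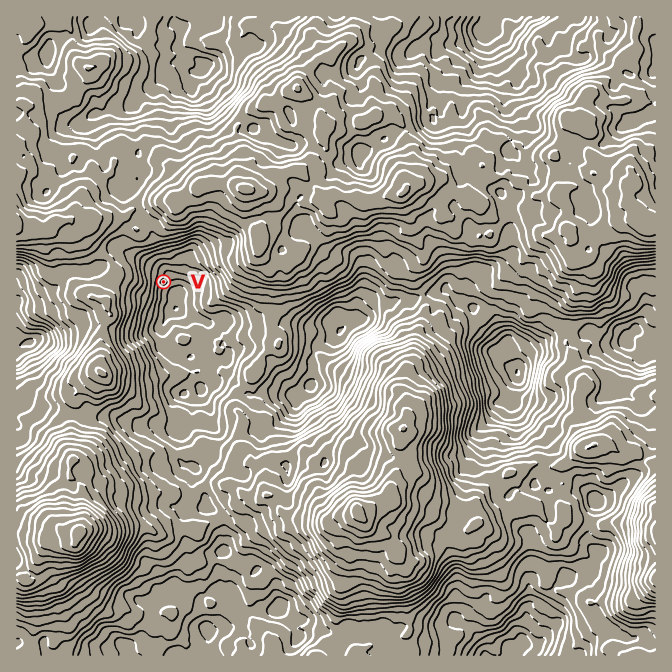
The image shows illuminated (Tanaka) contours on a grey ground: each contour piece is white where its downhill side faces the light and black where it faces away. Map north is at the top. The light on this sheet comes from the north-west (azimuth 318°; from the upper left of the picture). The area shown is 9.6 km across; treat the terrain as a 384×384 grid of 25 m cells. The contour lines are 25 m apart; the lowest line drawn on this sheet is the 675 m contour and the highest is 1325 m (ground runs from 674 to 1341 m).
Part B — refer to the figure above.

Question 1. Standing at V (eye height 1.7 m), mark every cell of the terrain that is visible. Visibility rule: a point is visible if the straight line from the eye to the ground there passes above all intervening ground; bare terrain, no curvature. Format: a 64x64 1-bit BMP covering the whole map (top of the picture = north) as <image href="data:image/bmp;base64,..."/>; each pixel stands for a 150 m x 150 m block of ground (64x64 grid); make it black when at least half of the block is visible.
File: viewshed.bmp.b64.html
<image width="64" height="64" href="data:image/bmp;base64,Qk0+AgAAAAAAAD4AAAAoAAAAQAAAAEAAAAABAAEAAAAAAAACAAATCwAAEwsAAAIAAAAAAAAA////AAAAAAAAAAAAAAAAAAAAAAAAAAAAAAAAAAAAAAAAAAAAAAAAAAAAAAAAAAAAAAAAAAAAAAAAAAAAAAAAAAAAAAAAAAAAAAAAAAAAAAAAAAAAAAAAAAAAAAAAAAAAAAAAAAAAAAAAIgAAAAAAAAP0QA4AAAAAAcAAH8AAAAAAAAAf8AAAAAAvg//4AAAAAD2cj/wAAAAAEAiN3AAAAAAADIzcAAAAAAfNf7wAAAAAAf5/vAAAAAAAfAH8AAAAAABIgP4AAAAAAs2AfgAAAAAADgA+AAAAAAAMAB4AAAAABAYAHgAAAABzjwAeAAAAAH8DAB4AAAAA/gOAAAAAAAB/n8AAAAAAAAP/gAAAAAAAA+AAAAAAAAAD4AAAAAAAAAPwAAAAAAAAB/wAAAAAAAAP/AAAAAAAAAH8AAAAAAAAAX8AAAAAAAAHOwAAAAAAAAP7AAAAAAAAAf4AAAAAAAABvAAAAAAAAAAKAAAAAAAAAAAAAAAAAAAAAAAAAAAAAAAAAAAAAAAAAAAAAAAAAAAAAAAAAAAAAAAAAAAAAAAAAAAAAAAAAAAAAAAAAAAAAAAAAAAAAAAAAAAAAAAAAAAAAAAAAAAAAAAAAAAAAAAAAAAAAAAAAAAAAAAAAAAAAAAAAAAAAAAAAAAAAAAAAAAAAAAAAAAAAAAAAAAAAAAAAAAAAAAAAA=="/>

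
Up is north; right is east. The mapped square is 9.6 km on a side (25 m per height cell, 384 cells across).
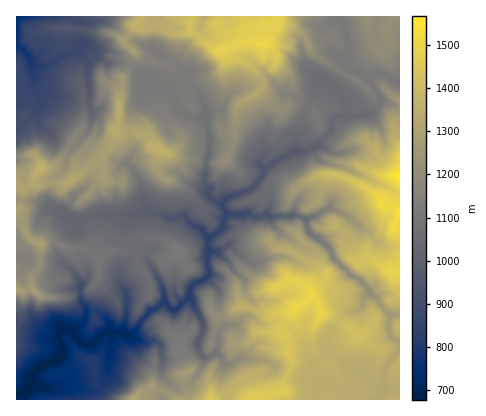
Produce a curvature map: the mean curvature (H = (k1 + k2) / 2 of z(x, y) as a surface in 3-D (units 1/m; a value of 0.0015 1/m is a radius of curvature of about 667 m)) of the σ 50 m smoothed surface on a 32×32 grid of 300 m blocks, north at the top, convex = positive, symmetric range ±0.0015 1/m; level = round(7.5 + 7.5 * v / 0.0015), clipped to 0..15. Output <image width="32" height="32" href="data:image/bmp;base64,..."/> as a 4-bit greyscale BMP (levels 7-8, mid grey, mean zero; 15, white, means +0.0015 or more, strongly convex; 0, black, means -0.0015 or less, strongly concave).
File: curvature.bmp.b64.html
<image width="32" height="32" href="data:image/bmp;base64,Qk12AgAAAAAAAHYAAAAoAAAAIAAAACAAAAABAAQAAAAAAAACAAATCwAAEwsAABAAAAAAAAAAAAAAABEREQAiIiIAMzMzAERERABVVVUAZmZmAHd3dwCIiIgAmZmZAKqqqgC7u7sAzMzMAN3d3QDu7u4A////AFiIiHe+2Zl554yotniHiGiViHelFo83SJeVaKV3eIdpk3qWpWeZTPTSnLKmd5d4aadye7ZqbxeQVSMmuGh3dpTIlbQpliVKc5yoh5eGeImmpoVohEBo6eCpXLqXlGi5hLRiZOSbD+rQ5BZHeGpqeoeERHVk89BAlcr6qqxNdTxEyf/ymdDfGw+UwmRXuGlzSq40YPlEjEwFV+TfmLeMgnlsaGd5ScHI5gxJVul64EirdpNoqFeHt7LDwhVEiwnap2fFyYqodny2F2h92JkMeVZ+x1eIiZqopE2K6ywgmmZawYZ2iHZ5exLw2bX/P/oVe9ZVREVmZURswAAhADBhhpmFFW92Zmd3ijL/tPPMKXjYzH5yrJlGiKJ3MLW7aGacc3tl22yaO9eR1Kwbif7vY65a6XiZM4tXhc6HM5SVVelX72hpe4R6/GZMZnkySFBHazhSxYqXfVmIOLVoh4KdrEpXNotoybo6h3mnWFeLNrkrhphsF/OmdmR2t3e0ikRBe3dnaVHyR4amhOh5yIeniESHdmo35Wd3hHZLxzhXdlptloipbcdneHl5VbF6VlfFsqRomHenR5dCe1o/pES5V0iklmVXOLhWZruUu2N8VoinSmiFQa4hRlvKqbuj5YaJeGqZma+4ycvGd4d5Z5WleYZmd3ZCTKmHw7eHibdXZpl4"/>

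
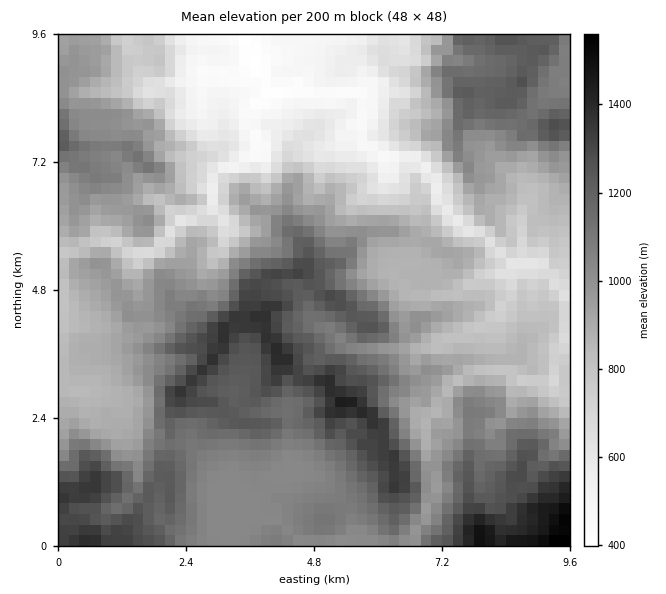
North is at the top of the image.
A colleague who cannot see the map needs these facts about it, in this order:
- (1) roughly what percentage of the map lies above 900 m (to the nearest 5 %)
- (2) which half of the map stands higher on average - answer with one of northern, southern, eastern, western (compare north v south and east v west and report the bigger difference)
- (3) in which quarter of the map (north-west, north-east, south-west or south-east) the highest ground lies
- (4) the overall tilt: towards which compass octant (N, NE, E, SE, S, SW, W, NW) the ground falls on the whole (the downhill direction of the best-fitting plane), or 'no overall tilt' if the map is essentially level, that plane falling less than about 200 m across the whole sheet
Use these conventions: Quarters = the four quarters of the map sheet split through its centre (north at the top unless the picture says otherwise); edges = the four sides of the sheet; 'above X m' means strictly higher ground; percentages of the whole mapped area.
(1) Ground above 900 m makes up about 60 % of the sheet.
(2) On average the southern half of the map is the higher ground.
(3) The highest point lies in the south-east quarter of the map.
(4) The general tilt is down to the north (the land rises towards the south).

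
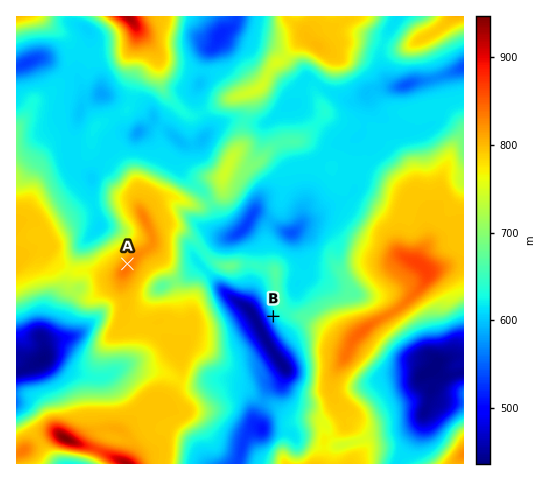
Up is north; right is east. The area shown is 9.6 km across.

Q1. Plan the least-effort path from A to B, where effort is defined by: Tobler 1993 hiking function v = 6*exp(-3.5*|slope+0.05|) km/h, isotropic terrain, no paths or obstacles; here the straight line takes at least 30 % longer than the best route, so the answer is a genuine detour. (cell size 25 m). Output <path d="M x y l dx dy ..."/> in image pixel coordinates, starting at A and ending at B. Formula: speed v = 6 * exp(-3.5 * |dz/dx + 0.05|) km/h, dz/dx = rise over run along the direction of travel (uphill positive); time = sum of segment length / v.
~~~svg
<path d="M127 264l3 0 18 9 17 0 10 5 5 0 2 1 7 0 7-3 24 0 21 10 10 0 5 2 7 7 10 21"/>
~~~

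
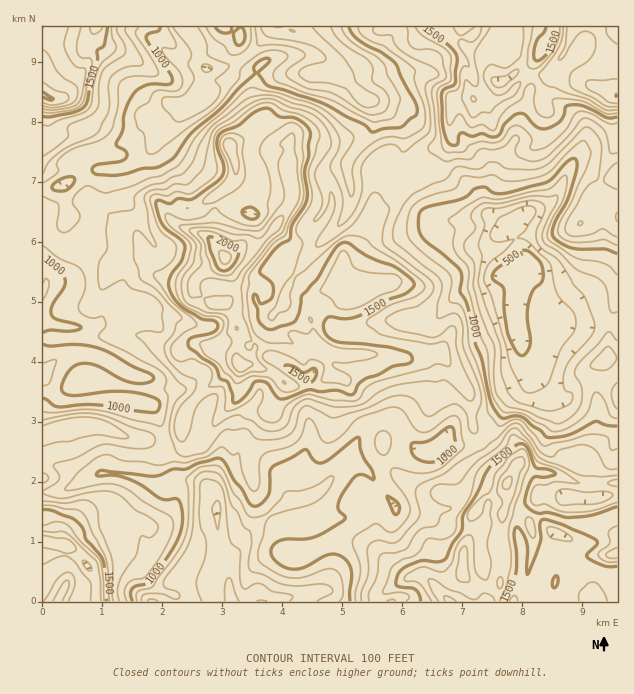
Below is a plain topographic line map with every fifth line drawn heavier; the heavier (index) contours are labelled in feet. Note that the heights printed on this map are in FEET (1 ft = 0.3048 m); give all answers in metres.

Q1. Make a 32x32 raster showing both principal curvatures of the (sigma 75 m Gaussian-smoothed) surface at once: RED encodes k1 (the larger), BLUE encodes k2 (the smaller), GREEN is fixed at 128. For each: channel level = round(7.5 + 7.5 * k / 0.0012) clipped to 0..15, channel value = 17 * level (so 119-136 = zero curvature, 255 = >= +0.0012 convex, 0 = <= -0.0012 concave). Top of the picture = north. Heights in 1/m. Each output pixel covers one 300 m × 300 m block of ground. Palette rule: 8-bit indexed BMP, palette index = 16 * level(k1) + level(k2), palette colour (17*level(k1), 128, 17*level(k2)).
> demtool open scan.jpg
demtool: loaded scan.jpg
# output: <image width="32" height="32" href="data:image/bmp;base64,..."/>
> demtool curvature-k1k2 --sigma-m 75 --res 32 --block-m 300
<image width="32" height="32" href="data:image/bmp;base64,Qk02CAAAAAAAADYEAAAoAAAAIAAAACAAAAABAAgAAAAAAAAEAAATCwAAEwsAAAABAAAAAAAAAIAAABGAAAAigAAAM4AAAESAAABVgAAAZoAAAHeAAACIgAAAmYAAAKqAAAC7gAAAzIAAAN2AAADugAAA/4AAAACAEQARgBEAIoARADOAEQBEgBEAVYARAGaAEQB3gBEAiIARAJmAEQCqgBEAu4ARAMyAEQDdgBEA7oARAP+AEQAAgCIAEYAiACKAIgAzgCIARIAiAFWAIgBmgCIAd4AiAIiAIgCZgCIAqoAiALuAIgDMgCIA3YAiAO6AIgD/gCIAAIAzABGAMwAigDMAM4AzAESAMwBVgDMAZoAzAHeAMwCIgDMAmYAzAKqAMwC7gDMAzIAzAN2AMwDugDMA/4AzAACARAARgEQAIoBEADOARABEgEQAVYBEAGaARAB3gEQAiIBEAJmARACqgEQAu4BEAMyARADdgEQA7oBEAP+ARAAAgFUAEYBVACKAVQAzgFUARIBVAFWAVQBmgFUAd4BVAIiAVQCZgFUAqoBVALuAVQDMgFUA3YBVAO6AVQD/gFUAAIBmABGAZgAigGYAM4BmAESAZgBVgGYAZoBmAHeAZgCIgGYAmYBmAKqAZgC7gGYAzIBmAN2AZgDugGYA/4BmAACAdwARgHcAIoB3ADOAdwBEgHcAVYB3AGaAdwB3gHcAiIB3AJmAdwCqgHcAu4B3AMyAdwDdgHcA7oB3AP+AdwAAgIgAEYCIACKAiAAzgIgARICIAFWAiABmgIgAd4CIAIiAiACZgIgAqoCIALuAiADMgIgA3YCIAO6AiAD/gIgAAICZABGAmQAigJkAM4CZAESAmQBVgJkAZoCZAHeAmQCIgJkAmYCZAKqAmQC7gJkAzICZAN2AmQDugJkA/4CZAACAqgARgKoAIoCqADOAqgBEgKoAVYCqAGaAqgB3gKoAiICqAJmAqgCqgKoAu4CqAMyAqgDdgKoA7oCqAP+AqgAAgLsAEYC7ACKAuwAzgLsARIC7AFWAuwBmgLsAd4C7AIiAuwCZgLsAqoC7ALuAuwDMgLsA3YC7AO6AuwD/gLsAAIDMABGAzAAigMwAM4DMAESAzABVgMwAZoDMAHeAzACIgMwAmYDMAKqAzAC7gMwAzIDMAN2AzADugMwA/4DMAACA3QARgN0AIoDdADOA3QBEgN0AVYDdAGaA3QB3gN0AiIDdAJmA3QCqgN0Au4DdAMyA3QDdgN0A7oDdAP+A3QAAgO4AEYDuACKA7gAzgO4ARIDuAFWA7gBmgO4Ad4DuAIiA7gCZgO4AqoDuALuA7gDMgO4A3YDuAO6A7gD/gO4AAID/ABGA/wAigP8AM4D/AESA/wBVgP8AZoD/AHeA/wCIgP8AmYD/AKqA/wC7gP8AzID/AN2A/wDugP8A/4D/AKOh6NWCkNK3h4aCt4WUgnJip+jUgsX1g6X0oZS3doaV5tLW5KLYlHGWhYPGhqiohXSElsb5+KLncveSlLh1dYKS1vbClKjIhKWEhabJubimhZXHpYWUgvhx+JHElqbU+Pf4hIOGh7iok4OWhKeXh5enp7d0l6iC9oP3cPZycoKTtbamdYenucmEcZWlpKenhnZ2pmOFlXP1k/ex9fT399ajpNe3uJd215Rwpcimc4OVp4encoWnlaH09bJhgWBwkLKAgaWUgnK0kkC26KeWl4OWmISmxsjHg6X4x4K09eb1o5V1coSGt6SUgcXYhXWFp4OFhbaFdKamp7f58fSSpXKGmJd1lre01unEpaWVl4OnloSpl3SCUaOBhfmAtMi4hfjn1/j317D4lMZ1dbe3k5ang6aWlbhwx7ax+aNzhba3krPVtIN0Yfi1o9WjybZRhKSEgmOGuKTE1KDDgnRkxbSTo5GCk6SUk+WC1qRy9sO2p9iWdYWGlujnYmN1hWTWpISpubeVcmKlk6LVw/P2oNXotaeXhoaW57ZzhXaFt7emhJODcYSXpdmS1ff3kaHHxdXn19fY19inppWDhoWWyLnIt7bHyLekyPbWxNW0trfWgpOUlqal95aGlnGHhnZ155WEhIWWhmWBkFD0tWKFtaSEk4Fig3PG2IWEg5h3Zoa0qKi4lZeFcbP4+feTpGG2k8fIp3SUpZLGdYSFh4aGl6aEhoa3hJXE1/hw0JHIkZbHppfX+fjopqVzhJaGlpd0hYWWhqiWp7WU1eT5knGGg4XYpqfIloanyINjdHKUpZaGt6eXh4endEKC+Pn3soOkkfqnlYSFdpWEpceDk5W1hXWWdoeHmJai5Pb4hcX05HKTkMW2dXVll6eVc6XD+fvHpZaGhqeXgvfVgaGCQZL2gZShpMindWSEpHGBYGCk6bemlKW5lpbU+La096aEhNb3ksaAyKa2hoentNilkZDFuJeTgaV1dZR1pXRz9pN06MSClJO2hqi3p3SVl7eokpDHpZSBlYaWlGV1loL2gKbX1YRzo9iWp5W0ppWVt8mWgIXlyMWzlJWWdYSm5Pyht8jHpraSpceVxPe1hMOCx8iDYraggJOnlXWmk5S21eal1+nIpceklHRx+KS3x4KnuJVRsff34qeGdaNgcWGWt/u2qKaWclCUc3T5xsjGk8e1gIP41vfFdHSFpOeTg5PEoYNjg5KRlYWW5NXmxqH2k7X39+eGl/didcf3toRyg8XEgWCChXWFhZRxcdTUo7Hj1qWnhpeVo8XWx4Klo6a2sOf497SDg4SmuIRzxei32GD0s4WopqeU5YRytLOApsfngYKAhJXIyaSlxsWys6bXk3D1k5Y="/>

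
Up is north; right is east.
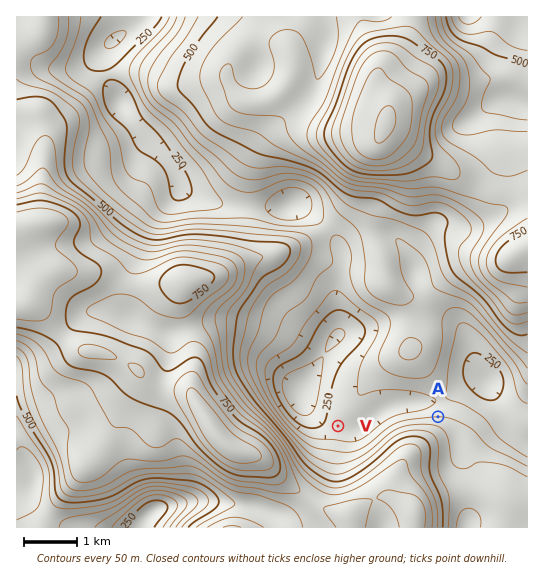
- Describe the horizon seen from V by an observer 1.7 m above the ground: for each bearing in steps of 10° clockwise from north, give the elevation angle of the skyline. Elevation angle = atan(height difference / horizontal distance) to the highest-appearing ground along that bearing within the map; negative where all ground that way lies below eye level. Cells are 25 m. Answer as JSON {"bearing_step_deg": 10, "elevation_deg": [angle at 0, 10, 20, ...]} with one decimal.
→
{"bearing_step_deg": 10, "elevation_deg": [5.9, 7.1, 5.1, 4.4, 5.3, 6.0, 4.2, 2.4, 1.4, 5.7, 10.1, 12.9, 14.2, 15.0, 15.4, 15.4, 15.2, 14.9, 14.5, 14.3, 14.9, 15.6, 16.7, 18.6, 20.7, 21.0, 19.2, 15.6, 13.0, 10.7, 8.5, 7.5, 7.5, 5.3, 4.5, 3.3]}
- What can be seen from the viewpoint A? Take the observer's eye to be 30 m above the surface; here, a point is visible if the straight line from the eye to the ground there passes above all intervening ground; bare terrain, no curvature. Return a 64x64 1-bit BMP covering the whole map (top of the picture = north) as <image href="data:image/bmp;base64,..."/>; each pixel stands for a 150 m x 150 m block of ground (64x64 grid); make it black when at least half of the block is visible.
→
<image width="64" height="64" href="data:image/bmp;base64,Qk0+AgAAAAAAAD4AAAAoAAAAQAAAAEAAAAABAAEAAAAAAAACAAATCwAAEwsAAAIAAAAAAAAA////AAAAAAAAAAAAAAAAAAAAAAAAAAAAAAAAAAAAAAAAAAAAAAAAAAAAAAAAAAAYAAAAAAAAABwAAAAAYAAAPwAAAADgAAA/AAAAAfAAAH4AAAAD8AAAYAAAAB/wACCAAAAAP/AAeYAAAAB/+AB/gwAAAP/g8P+HAAAA/8B///8AAAH/wH//vwAAAf+AP/8fAAAD/4A//78AAAP/gD///wAAA/+AD///AAAB/8AD//8AAAH/8AD//wAAAf/wAD//AAAB//gAD/8AAAH/+AAH/wAAB//4AAf/AAAP//gAB/8AAA//+AAP/wAAB//4AB//AAAH//gDD/8AAAP/+AIP/wAAAP/4AA//AAAAP/gAD/8AAAAP+AAfgAAAAAB4AB4AAAAAABgAPAAAAAAAAAB4AAAAAAAAAPgAAAAAAAAD+AAAAAAAAAf4AAAAAAAAD/+AAAAAAAB//4AAAAAAAP//gAAAAAAB//8AAAAAAAf//AAAAAAH///4AAAAAA////AAAAAAH/+H4AAAAAA/wAHgAAAAAH8AAOAAAAAA/wAAAAAAAAB/AAAAAAAAAB8AAAAAAAAAAAAAAAAAAAAAAAAAAAAAAAAAAAAAAAAAAAAAAAAAAAAAAAAAAAAAAAAAAAAAAAAAAAAAAAAAAAAAAAAAAAAAAAAAAAAAAAAAAAAAAAAAAAAAAAAAAA=="/>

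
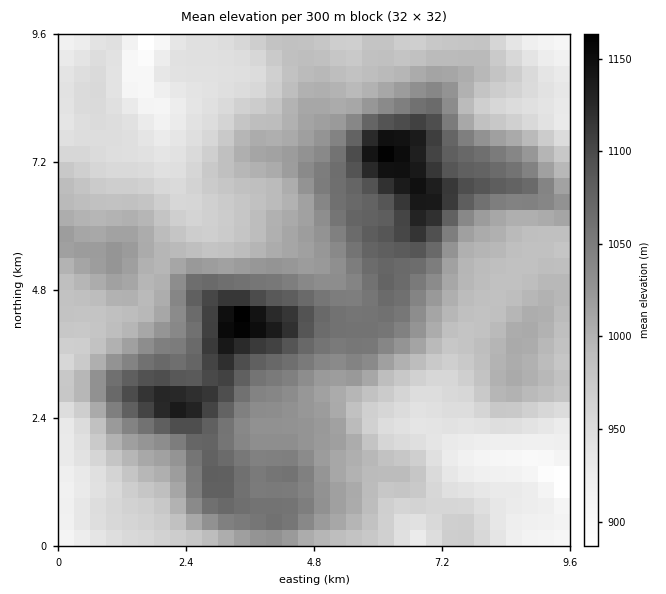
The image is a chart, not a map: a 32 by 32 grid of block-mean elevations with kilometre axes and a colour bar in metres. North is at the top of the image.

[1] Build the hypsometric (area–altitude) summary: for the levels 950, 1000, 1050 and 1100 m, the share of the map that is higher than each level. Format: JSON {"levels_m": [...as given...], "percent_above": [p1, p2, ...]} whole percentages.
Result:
{"levels_m": [950, 1000, 1050, 1100], "percent_above": [82, 47, 22, 6]}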